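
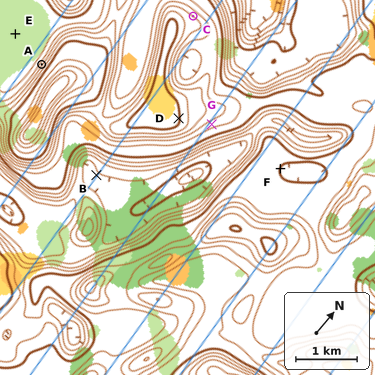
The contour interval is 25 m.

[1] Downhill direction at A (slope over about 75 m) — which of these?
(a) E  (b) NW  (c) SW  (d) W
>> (d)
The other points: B S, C N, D NE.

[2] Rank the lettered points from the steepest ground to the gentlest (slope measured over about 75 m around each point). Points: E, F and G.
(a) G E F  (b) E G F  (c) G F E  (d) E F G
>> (c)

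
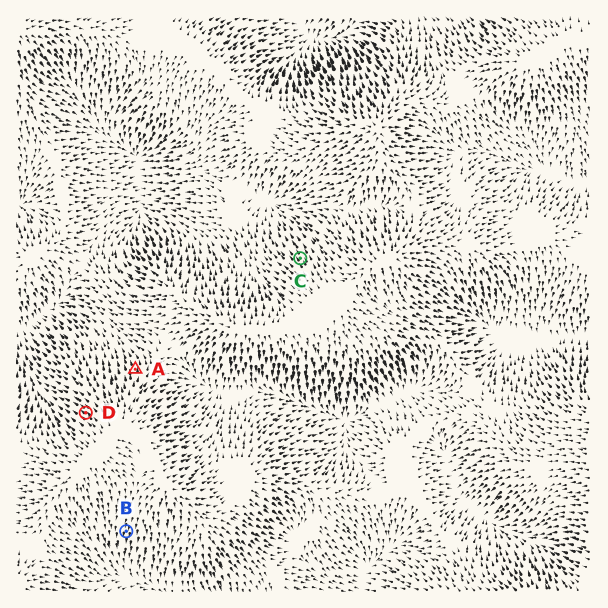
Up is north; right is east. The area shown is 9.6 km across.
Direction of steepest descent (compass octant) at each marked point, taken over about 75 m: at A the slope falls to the N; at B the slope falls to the S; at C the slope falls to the NW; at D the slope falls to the NW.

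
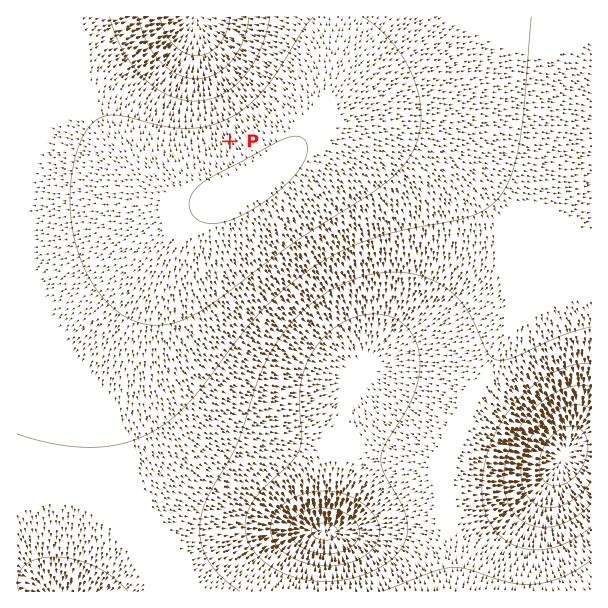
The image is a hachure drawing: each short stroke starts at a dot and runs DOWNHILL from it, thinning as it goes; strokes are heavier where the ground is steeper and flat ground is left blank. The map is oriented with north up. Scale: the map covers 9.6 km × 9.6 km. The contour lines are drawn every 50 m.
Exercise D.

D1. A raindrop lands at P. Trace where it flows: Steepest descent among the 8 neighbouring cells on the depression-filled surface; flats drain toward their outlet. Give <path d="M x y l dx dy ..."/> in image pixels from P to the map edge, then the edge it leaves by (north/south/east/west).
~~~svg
<path d="M230 141l-8-7 0-12-1-2 0-7-2-2 0-6-1-1-2-14-1-1 0-5-2-1 0-5-1-1 0-6-2-2 0-4-1-2 0-4-2-2 0-4-1-2 0-4-2-2 0-4-1-2 0-4-2-2-1-10-3-6"/>
exit: north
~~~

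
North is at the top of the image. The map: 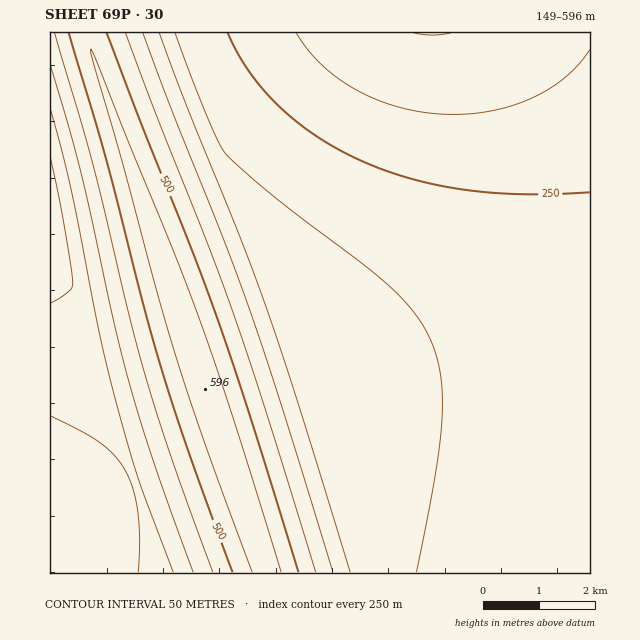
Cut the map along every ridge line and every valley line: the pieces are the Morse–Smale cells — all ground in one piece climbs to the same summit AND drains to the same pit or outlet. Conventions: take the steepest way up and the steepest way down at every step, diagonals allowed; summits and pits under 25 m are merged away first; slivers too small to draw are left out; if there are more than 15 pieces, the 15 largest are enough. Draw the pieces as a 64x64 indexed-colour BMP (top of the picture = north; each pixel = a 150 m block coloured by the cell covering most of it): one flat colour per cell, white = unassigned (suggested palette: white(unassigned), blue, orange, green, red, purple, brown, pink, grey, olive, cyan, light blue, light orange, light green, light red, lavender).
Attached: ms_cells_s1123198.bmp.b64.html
<image width="64" height="64" href="data:image/bmp;base64,Qk12CAAAAAAAAHYAAAAoAAAAQAAAAEAAAAABAAQAAAAAAAAIAAATCwAAEwsAABAAAAAAAAAA////ALR3HwAOf/8ALKAsACgn1gC9Z5QAS1aMAMJ34wB/f38AIr28AM++FwDox64AeLv/AIrfmACWmP8A1bDFACIiIiIiIiIiIiIiIiIRERERERERERERERERERERERERIiIiIiIiIiIiIiIiIREREREREREREREREREREREREREiIiIiIiIiIiIiIiIhERERERERERERERERERERERERESIiIiIiIiIiIiIiIiERERERERERERERERERERERERERIiIiIiIiIiIiIiIiEREREREREREREREREREREREREREiIiIiIiIiIiIiIiIRERERERERERERERERERERERERESIiIiIiIiIiIiIiIhERERERERERERERERERERERERERIiIiIiIiIiIiIiIhEREREREREREREREREREREREREREiIiIiIiIiIiIiIiERERERERERERERERERERERERERESIiIiIiIiIiIiIiIRERERERERERERERERERERERERERIiIiIiIiIiIiIiIREREREREREREREREREREREREREREiIiIiIiIiIiIiIhERERERERERERERERERERERERERESIiIiIiIiIiIiIiERERERERERERERERERERERERERERIiIiIiIiIiIiIiEREREREREREREREREREREREREREREiIiIiIiIiIiIiIRERERERERERERERERERERERERERESIiIiIiIiIiIiIhERERERERERERERERERERERERERERIiIiIiIiIiIiIhEREREREREREREREREREREREREREREiIiIiIiIiIiIiERERERERERERERERERERERERERERESIiIiIiIiIiIiIRERERERERERERERERERERERERERERIiIiIiIiIiIiIREREREREREREREREREREREREREREREiIiIiIiIiIiIhERERERERERERERERERERERERERERESIiIiIiIiIiIiERERERERERERERERERERERERERERERIiIiIiIiIiIiEREREREREREREREREREREREREREREREiIiIiIiIiIiIRERERERERERERERERERERERERERERESIiIiIiIiIiIhERERERERERERERERERERERERERERERIiIiIiIiIiIhEREREREREREREREREREREREREREREREiIiIiIiIiIiERERERERERERERERERERERERERERERESIiIiIiIiIiERERERERERERERERERERERERERERERERIiIiIiIiIiIREREREREREREREREREREREREREREREREiIiIiIiIiIhERERERERERERERERERERERERERERERESIiIiIiIiIhERERERERERERERERERERERERERERERERIiIiIiIiIiEREREREREREREREREREREREREREREREREiIiIiIiIiIRERERERERERERERERERERERERERERERESIiIiIiIiIRERERERERERERERERERERERERERERERERIiIiIiIiIhEREREREREREREREREREREREREREREREREiIiIiIiIiERERERERERERERERERERERERERERERERESIiIiIiIiERERERERERERERERERERERERERERERERERIiIiIiIiIREREREREREREREREREREREREREREREREREiIiIiIiIhERERERERERERERERERERERERERERERERESIiIiIiIhERERERERERERERERERERERERERERERERERIiIiIiIiEREREREREREREREREREREREREREREREREREiIiIiIiIRERERERERERERERERERERERERERERERERESIiIiIiIRERERERERERERERERERERERERERERERERERIiIiIiIhEREREREREREREREREREREREREREREREREREiIiIiIiERERERERERERERERERERERERERERERERERESIiIiIiERERERERERERERERERERERERERERERERERERIiIiIiIREREREREREREREREREREREREREREREREREREiIiIiIhERERERERERERERERERERERERERERERERERESIiIiIhERERERERERERERERERERERERERERERERERERIiIiIiEREREREREREREREREREREREREREREREREREREiIiIiIRERERERERERERERERERERERERERERERERERESIiIiIRERERERERERERERERERERERERERERERERERERIiIiIhEREREREREREREREREREREREREREREREREREREiIiIiERERERERERERERERERERERERERERERERERERESIiIiERERERERERERERERERERERERERERERERERERERIiIiIREREREREREREREREREREREREREREREREREREREiIiIhERERERERERERERERERERERERERERERERERERESIiIhERERERERERERERERERERERERERERERERERERERIiIiEREREREREREREREREREREREREREREREREREREREiIiIRERERERERERERERERERERERERERERERERERERESIiIRERERERERERERERERERERERERERERERERERERERIiIhEREREREREREREREREREREREREREREREREREREREiIiERERERERERERERERERERERERERERERERERERERESIiERERERERERERERERERERERERERERERERERERERER"/>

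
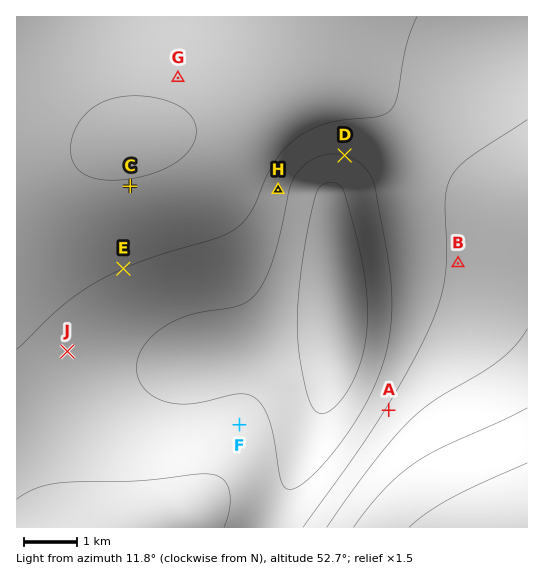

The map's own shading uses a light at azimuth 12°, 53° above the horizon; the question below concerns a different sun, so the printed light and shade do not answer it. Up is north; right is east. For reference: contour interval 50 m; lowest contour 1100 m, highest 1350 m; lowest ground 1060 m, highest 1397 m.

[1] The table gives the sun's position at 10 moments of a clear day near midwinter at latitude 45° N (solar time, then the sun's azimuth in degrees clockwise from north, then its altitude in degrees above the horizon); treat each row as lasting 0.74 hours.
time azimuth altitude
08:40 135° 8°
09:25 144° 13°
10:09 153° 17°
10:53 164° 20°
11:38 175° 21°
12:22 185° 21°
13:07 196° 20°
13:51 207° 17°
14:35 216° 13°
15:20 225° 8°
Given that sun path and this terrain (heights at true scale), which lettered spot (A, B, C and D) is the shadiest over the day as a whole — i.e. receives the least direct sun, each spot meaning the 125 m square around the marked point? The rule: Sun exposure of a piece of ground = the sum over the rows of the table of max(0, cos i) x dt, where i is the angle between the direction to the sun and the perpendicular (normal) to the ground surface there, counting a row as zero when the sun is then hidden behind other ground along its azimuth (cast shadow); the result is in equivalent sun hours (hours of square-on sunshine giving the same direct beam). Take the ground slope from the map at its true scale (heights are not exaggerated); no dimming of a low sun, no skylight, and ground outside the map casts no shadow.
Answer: A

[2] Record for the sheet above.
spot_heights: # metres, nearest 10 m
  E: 1200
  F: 1170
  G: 1240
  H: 1170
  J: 1180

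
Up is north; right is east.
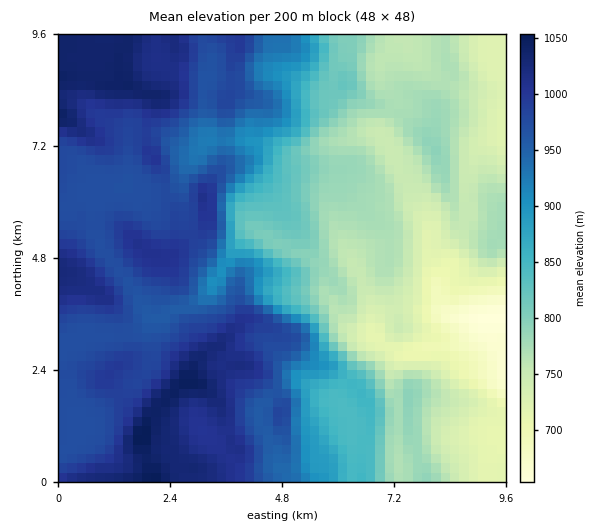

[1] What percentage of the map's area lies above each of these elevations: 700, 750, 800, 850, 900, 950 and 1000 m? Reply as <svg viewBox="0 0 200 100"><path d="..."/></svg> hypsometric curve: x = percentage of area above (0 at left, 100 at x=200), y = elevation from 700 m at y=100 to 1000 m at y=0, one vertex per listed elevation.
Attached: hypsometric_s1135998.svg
<svg viewBox="0 0 200 100"><path d="M193 100l-24-17-43-16-16-17-11-17-14-16-53-17"/></svg>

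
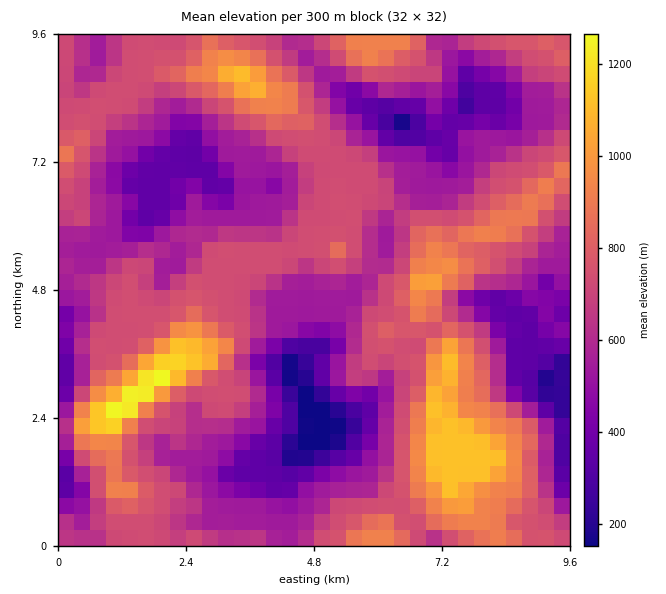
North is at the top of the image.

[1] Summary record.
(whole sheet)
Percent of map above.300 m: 97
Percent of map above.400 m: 85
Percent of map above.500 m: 81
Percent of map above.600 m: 57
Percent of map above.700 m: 50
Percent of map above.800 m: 19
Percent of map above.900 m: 15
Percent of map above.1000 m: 5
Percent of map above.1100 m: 4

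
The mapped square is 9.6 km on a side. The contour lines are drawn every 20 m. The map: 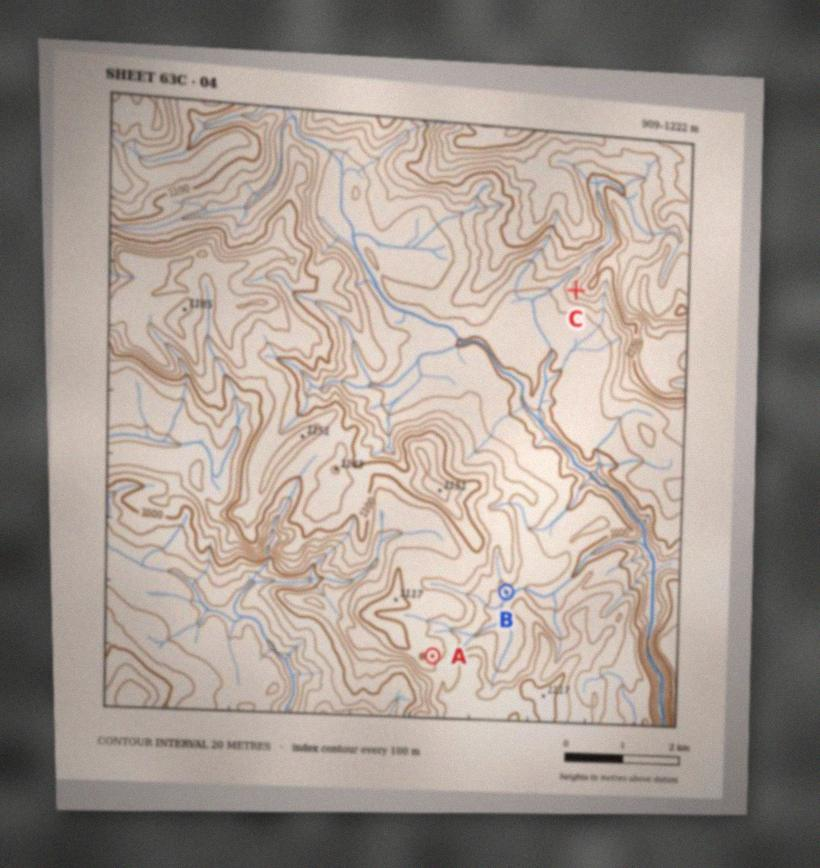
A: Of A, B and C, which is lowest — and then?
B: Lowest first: B C A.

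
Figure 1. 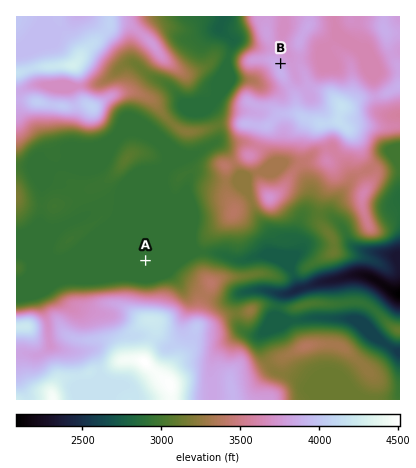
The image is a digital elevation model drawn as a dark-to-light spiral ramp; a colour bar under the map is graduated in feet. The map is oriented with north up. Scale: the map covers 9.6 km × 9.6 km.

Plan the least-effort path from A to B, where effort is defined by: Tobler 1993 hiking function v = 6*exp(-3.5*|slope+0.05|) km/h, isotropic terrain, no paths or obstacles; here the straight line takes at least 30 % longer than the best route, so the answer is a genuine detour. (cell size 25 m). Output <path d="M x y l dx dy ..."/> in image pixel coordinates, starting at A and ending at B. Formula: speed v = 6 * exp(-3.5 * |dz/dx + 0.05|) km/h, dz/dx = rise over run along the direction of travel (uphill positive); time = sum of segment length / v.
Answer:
<path d="M146 260l58-118 10-10 20-38 20-18 24-12 2 0"/>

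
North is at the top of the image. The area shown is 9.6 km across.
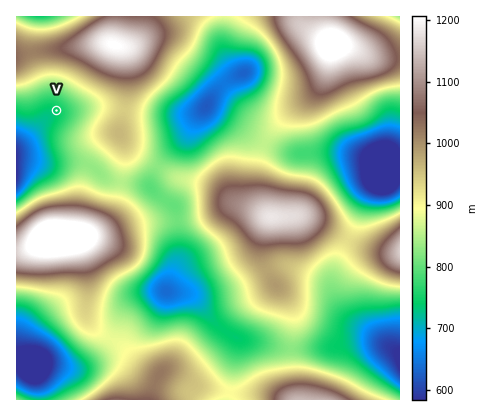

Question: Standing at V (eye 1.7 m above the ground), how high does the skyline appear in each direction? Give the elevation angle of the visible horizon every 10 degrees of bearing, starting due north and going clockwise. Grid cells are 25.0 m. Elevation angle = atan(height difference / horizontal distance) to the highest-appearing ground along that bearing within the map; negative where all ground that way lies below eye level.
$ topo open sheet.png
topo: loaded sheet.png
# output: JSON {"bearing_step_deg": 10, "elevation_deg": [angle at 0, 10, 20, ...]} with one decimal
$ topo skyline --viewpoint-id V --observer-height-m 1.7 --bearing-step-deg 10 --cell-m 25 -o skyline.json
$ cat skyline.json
{"bearing_step_deg": 10, "elevation_deg": [11.7, 12.1, 12.5, 13.0, 13.1, 12.2, 10.4, 8.6, 7.6, 7.6, 8.2, 8.7, 8.4, 7.8, 7.1, 6.2, 8.0, 9.5, 10.0, 8.9, 4.8, -2.0, -2.5, -2.6, -2.3, -1.5, -0.4, 0.7, 1.9, 3.6, 6.7, 9.8, 10.7, 10.7, 10.8, 11.2]}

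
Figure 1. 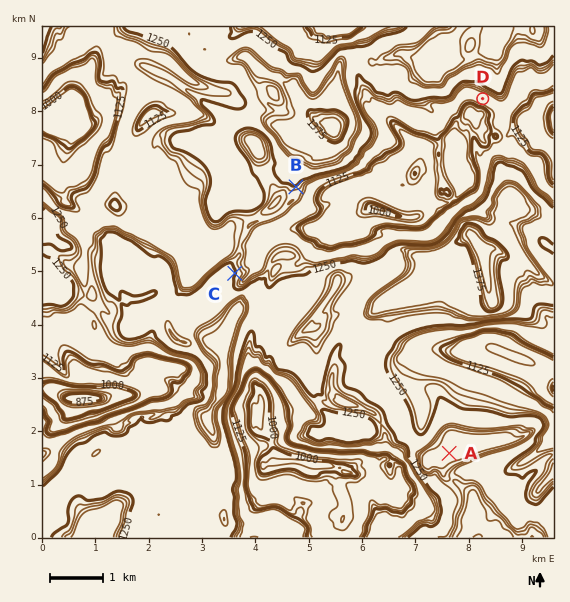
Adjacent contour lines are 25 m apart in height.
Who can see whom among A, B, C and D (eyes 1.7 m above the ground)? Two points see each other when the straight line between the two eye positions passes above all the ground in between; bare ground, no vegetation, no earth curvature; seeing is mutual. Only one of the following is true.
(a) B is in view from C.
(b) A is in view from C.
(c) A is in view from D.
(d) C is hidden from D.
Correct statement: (a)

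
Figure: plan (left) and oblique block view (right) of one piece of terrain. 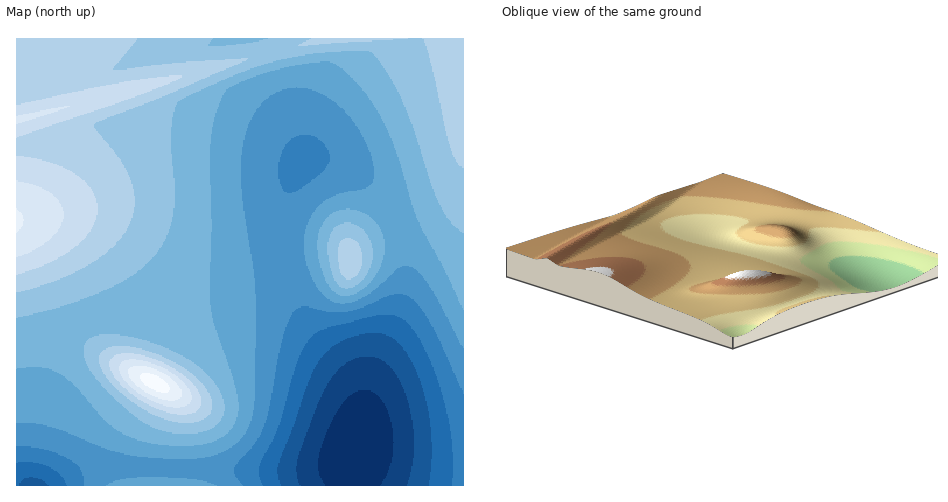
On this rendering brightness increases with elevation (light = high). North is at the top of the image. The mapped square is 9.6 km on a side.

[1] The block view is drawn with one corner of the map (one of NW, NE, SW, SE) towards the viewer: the SW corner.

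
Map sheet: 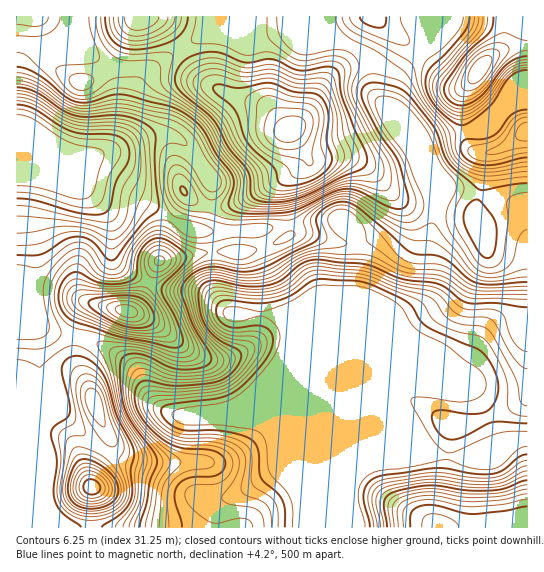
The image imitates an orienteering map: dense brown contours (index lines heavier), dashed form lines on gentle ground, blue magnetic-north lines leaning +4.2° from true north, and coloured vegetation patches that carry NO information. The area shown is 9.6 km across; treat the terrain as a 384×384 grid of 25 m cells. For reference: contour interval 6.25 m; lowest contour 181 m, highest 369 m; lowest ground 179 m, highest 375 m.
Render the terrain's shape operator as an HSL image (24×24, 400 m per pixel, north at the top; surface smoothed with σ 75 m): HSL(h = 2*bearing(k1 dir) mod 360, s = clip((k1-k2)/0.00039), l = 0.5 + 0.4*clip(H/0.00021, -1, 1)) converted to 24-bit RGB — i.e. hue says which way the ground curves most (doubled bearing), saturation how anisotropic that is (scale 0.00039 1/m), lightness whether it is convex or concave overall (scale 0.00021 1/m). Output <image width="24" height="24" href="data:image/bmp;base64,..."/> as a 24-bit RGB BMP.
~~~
<image width="24" height="24" href="data:image/bmp;base64,Qk32BgAAAAAAADYAAAAoAAAAGAAAABgAAAABABgAAAAAAMAGAAATCwAAEwsAAAAAAAAAAAAAf3+Ah0x+lREAm5YAb7MAQaIoSoOAX3aTaW2VboKcipOnsZWcbFiWZmWDf4B/enSBNh5jeMNvm8amm7G9gIjFdW/JiH/EkoK2f3+ANxCL6Jzy4d3u0+74W4/TSF+ATWNWbWBKfZRCRZVDlp9xoUebe3SCf4B/X2GFIYTkm+njnbHPpKLEdX64aXe8fmDCxYbAf3+AGTJuY9iU4vXW5USGsi1dc06YX0ijXmKrib2WXaqFSHtogV5xgH9/gIB/eYCBJp9JUZAbWXYenZArhHEwY2EkRUwlxbdRf3+AOy91RO88wHwO2FETlObYWonxTFH3mpHouanZsnnIbkScenmAgIB/gIB/gIB/f4B+f4F2eIJkg3Y8k4AzaX1HTX1QU7AnfHyAPX+3vItjryovxP/FWs/BUjdzTiUlc3All2snmD0wk09uf3+AgIB/gIB/gIB/gIB/gH9/gHWBn1melZmziHKrkm5ThYJBf4CAXYJqbCVk2vWxo/2DQCAtMQkMTz0UZXMhZoAvc4NqgH9/gH9/gIB/gIB/gH9/gH9/f3+AZmWOc7ilam2glGKhqVu3toq0dIZ0eGCBMXSx4vvQ3XJXSwpJiB1eqW1Pho9QZLwzD4kqWINwf4B/gIB/gH9/gH9/gH9/f3+AdoR4hIRngX1sYnpod1twsahyg36kXVSoacSjxNxv0hc4Xw9ZikRyuayPndDcu87ujXvWHIl7bIKBf3+AgH9/gH9/gH9/f3+Af3+Af4B/gXZ4fFtteV95s7Vvk2eMfl6Nrq5SnUsedwADayYdQMh4rvbUnf72P2bv2Gr0y4DiPFiQf3+AgH9/gH9/gH9/f3+AgHx8gl1WhmNNYn1qZWyIpLGKfX9ieDldsz4bjRcu0ljc1PP3pv/7l+y8P6JCIRIgZVIkxVMtjlONgH9/gH9/gH9/gH9/gH6AjE56oGyWnHh6YYhnUpeAj6d8dXGBUCmbsangyOL/zOH/2dT30myKtJNGgyI1JwwbZ1IUeYQRQYQbTIRRf4B9gIB8gXFrdzsvfYE2eXpMpVhMqYFFVncwdYcsaXmgMGyslN2IIdUpQFQkogcA9UwAnIcPOBIPUyBBnrFqf7mKb7Z4LmhIY1kkbmMdXjYgnGpOjKpjR4l3WF6Swn+IhbS4YIe8gXOZS2+Uu8N+tKRhIBpNmTXI7t3g4tD7nmr/cXr/xM/usI/VwWZuUj9mTn2lfZTGWIfSgZ/GnZ68YmS6TVimo76locnFT1+7fHluX4yLebiEuYGdJyOEOqqi2+qhsi5Lkh1Yt3wuvq43vjTL7ZfoqqTtUqf0aGa+iUiskWBRj6xjVlWTZGWejcGJpqqEWFR/fJCbbKygYaBwjkZYdz1oS4hDypsajwgDmaYtyi2exDwLXl4GR2cAcJgAHjMNXTEmeiUjkL5ec8uINWajeoKql7WLnXd9b1yMmpN2jXVZdVVBa0lTh2eEdJR+kDF73OCtdebrMhSz9231+ML55rXu43diH2kgEUA5V8yKkuOzeMLEST2MSIqDwJBIinBGdWhRhHtKg3BbgHt1Wm9/a5SOiFaKWVKhx+6zkSlyLA8ga3wns8xRyXuf8b3v2rn3IYP/aefUhM6iVDiMg0R/eRQfx6Ufj5w8XndLgIB/gHp6hWVTaXtHVWtHZUledsBrwMlWbgtfpz2ch7SSjrV3iK5fVMNOh6/Fc3LPf8rNcYazeyeFWxZ5mpvZ1eH207D0l2DHgGVgeSMsoWEkhpAxRl81N3Q2eMIrcjsnTiRDYa5mi8KokqW4tq/FvcKgWKBdWKF3b6h7aiBhgEdzYyBgmP4bQY4bJzGP5bLgTjAofTZIxJ5rfLp0T4GeWZeSkZpTbzZkVZWOXN+GXbmVdq+JermkyJ+8waCwZKyneztiYyZTZhhTpEVy5+CBS8wOCWxDP8YfPkCEWqDG0OfrurrjUE/Qa43Gb2LQal7jrtPpod7hXaPYnLLEdLSzkmer34h6gjg7YR1JbUSIKU2wjrfk7NLw+dLSAH9XQ3tkVX/gdt3jccGqtV6Xs0eGg41PP31kSL+mhcCpkbiMT29+m6FYoJ5fTU9vz3mE21zNYji6e2GkOqqnJ8ugfVLA/M/b/oLWAjdGZo9dZJFPe4FfejpnwjRDtZtcP5tGIp81P5U2nIRCdFFAcqA7jGs6a2M6eYkzly4jfjc7Y6loZ7WhPoFcHXNbz69z+4zBlV/8gX2sgK+mT3CQUDOVuY+/0sPSoKPKbLfCRH+NfnFlk3J5jqh1Y1N8gH9/dmCHv1LCl7XCerqibWOFfoCAMm1mcXIw37E7hHFh"/>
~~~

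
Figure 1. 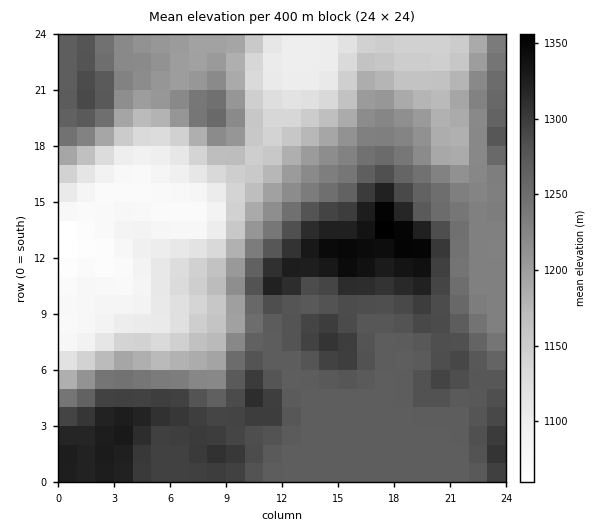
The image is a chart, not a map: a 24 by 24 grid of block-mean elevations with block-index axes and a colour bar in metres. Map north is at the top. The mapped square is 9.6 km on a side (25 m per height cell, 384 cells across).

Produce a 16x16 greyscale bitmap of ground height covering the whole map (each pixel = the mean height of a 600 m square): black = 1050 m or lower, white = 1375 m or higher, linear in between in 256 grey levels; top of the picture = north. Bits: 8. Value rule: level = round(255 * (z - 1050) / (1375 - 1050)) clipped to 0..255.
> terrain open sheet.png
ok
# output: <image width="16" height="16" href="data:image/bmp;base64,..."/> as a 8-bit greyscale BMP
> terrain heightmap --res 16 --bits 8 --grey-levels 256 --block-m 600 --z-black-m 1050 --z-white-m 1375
<image width="16" height="16" href="data:image/bmp;base64,Qk02BQAAAAAAADYEAAAoAAAAEAAAABAAAAABAAgAAAAAAAABAAATCwAAEwsAAAABAAAAAAAAAAAAAAEBAQACAgIAAwMDAAQEBAAFBQUABgYGAAcHBwAICAgACQkJAAoKCgALCwsADAwMAA0NDQAODg4ADw8PABAQEAAREREAEhISABMTEwAUFBQAFRUVABYWFgAXFxcAGBgYABkZGQAaGhoAGxsbABwcHAAdHR0AHh4eAB8fHwAgICAAISEhACIiIgAjIyMAJCQkACUlJQAmJiYAJycnACgoKAApKSkAKioqACsrKwAsLCwALS0tAC4uLgAvLy8AMDAwADExMQAyMjIAMzMzADQ0NAA1NTUANjY2ADc3NwA4ODgAOTk5ADo6OgA7OzsAPDw8AD09PQA+Pj4APz8/AEBAQABBQUEAQkJCAENDQwBEREQARUVFAEZGRgBHR0cASEhIAElJSQBKSkoAS0tLAExMTABNTU0ATk5OAE9PTwBQUFAAUVFRAFJSUgBTU1MAVFRUAFVVVQBWVlYAV1dXAFhYWABZWVkAWlpaAFtbWwBcXFwAXV1dAF5eXgBfX18AYGBgAGFhYQBiYmIAY2NjAGRkZABlZWUAZmZmAGdnZwBoaGgAaWlpAGpqagBra2sAbGxsAG1tbQBubm4Ab29vAHBwcABxcXEAcnJyAHNzcwB0dHQAdXV1AHZ2dgB3d3cAeHh4AHl5eQB6enoAe3t7AHx8fAB9fX0Afn5+AH9/fwCAgIAAgYGBAIKCggCDg4MAhISEAIWFhQCGhoYAh4eHAIiIiACJiYkAioqKAIuLiwCMjIwAjY2NAI6OjgCPj48AkJCQAJGRkQCSkpIAk5OTAJSUlACVlZUAlpaWAJeXlwCYmJgAmZmZAJqamgCbm5sAnJycAJ2dnQCenp4An5+fAKCgoAChoaEAoqKiAKOjowCkpKQApaWlAKampgCnp6cAqKioAKmpqQCqqqoAq6urAKysrACtra0Arq6uAK+vrwCwsLAAsbGxALKysgCzs7MAtLS0ALW1tQC2trYAt7e3ALi4uAC5ubkAurq6ALu7uwC8vLwAvb29AL6+vgC/v78AwMDAAMHBwQDCwsIAw8PDAMTExADFxcUAxsbGAMfHxwDIyMgAycnJAMrKygDLy8sAzMzMAM3NzQDOzs4Az8/PANDQ0ADR0dEA0tLSANPT0wDU1NQA1dXVANbW1gDX19cA2NjYANnZ2QDa2toA29vbANzc3ADd3d0A3t7eAN/f3wDg4OAA4eHhAOLi4gDj4+MA5OTkAOXl5QDm5uYA5+fnAOjo6ADp6ekA6urqAOvr6wDs7OwA7e3tAO7u7gDv7+8A8PDwAPHx8QDy8vIA8/PzAPT09AD19fUA9vb2APf39wD4+PgA+fn5APr6+gD7+/sA/Pz8AP39/QD+/v4A////ANfX0cHBxL+uq6urq6urq77U19fDwsW+tKyrq6urq63Ct8zTzMa7wMWvq6urrK6tuXmcoqCcj7m8q62vq668tLIxTWVaYmuhra+/wK6rtbikFB8xMUJYg6u3xLmvtLqpkhUZGik+VIa8t7S+vMK/nI0PEBMqQVeIyNXS4djeypWNCQ4cJSo2baPK4eTn7c6WjRETGBQRG1aBqcTM6tCplI8uFhETGitNaoSWqMuxnYqNYTwgIjJRVlRxhJKklXp2mJyDVEhfiHNJVGh/jYZvcKWvsXl1i51xQTpGZoBxZHWdrq+Jf3Z/YC8oK1JjVlZol66ihH52c2c2Jyg+UEpKV4o="/>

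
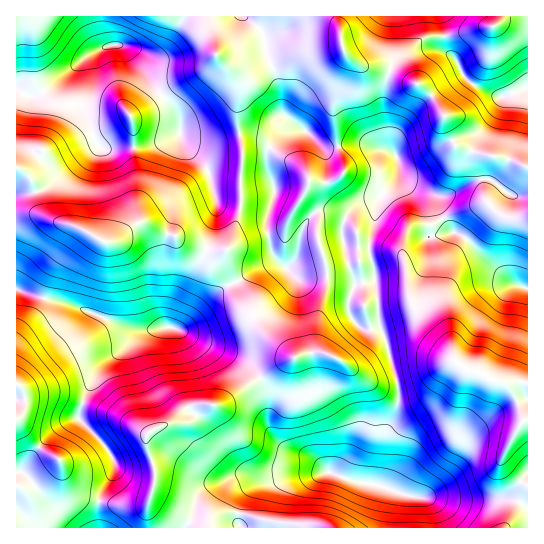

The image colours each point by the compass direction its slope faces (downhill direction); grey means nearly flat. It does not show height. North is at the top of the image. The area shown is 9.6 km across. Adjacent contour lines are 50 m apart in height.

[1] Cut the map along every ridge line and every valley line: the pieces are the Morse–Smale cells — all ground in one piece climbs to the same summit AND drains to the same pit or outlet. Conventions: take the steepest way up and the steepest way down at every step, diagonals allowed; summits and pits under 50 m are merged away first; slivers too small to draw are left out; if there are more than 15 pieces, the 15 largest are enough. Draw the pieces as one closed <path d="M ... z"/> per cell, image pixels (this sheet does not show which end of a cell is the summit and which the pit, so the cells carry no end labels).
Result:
<path d="M259 379l-37 25-23 0-14 5-11 12-21 8-6 6 0 12 8 22 0 14-8 26 1 18 245 1 4-36-18-7-30-5-22-8-17-16-27-9-8-9-7-13 0-31z"/><path d="M82 60l-43 35-10 1-13-6 0 77 7 4 8 7 10 33 14 10 19 4 35 18 8-3 21-17 5 0 18 9 12 3 14 9 20 7 14 1 6-3 5-8 9-36-1-23-3-2-26-1-4-12-19-17-9-15-32 12-38 2-10-1-18-41 3-16z"/><path d="M455 361l-36 16-22 6 2 19-4 15-8 14-2 34-5 17 1 5 16 6-4 21 0 13 134 1 1-145-6-2-25 0-19-9-12-3z"/><path d="M277 261l-22 8-18 13 26 49 30 26-33 21 8 16 1 35 6 9 8 9 27 9 17 16 22 8 30 5 6-20 2-34 8-14 4-15-2-19-14 2-10-2-32-23-18-7-6-4 0-30 10-32 0-12-30 2z"/><path d="M34 213l-18 2 0 74 27 10 35 8 45 20 11 2 23 0 12-2 10 2 8-4 23-26 17-14 10-4-12-22 0-8-12 1-26-8-14-9-12-3-18-9-5 0-21 17-8 3-35-18-16-2z"/><path d="M169 327l-27 5-20 19-15 9-8 10-15 28-5 20 26 28 10 16 0 8-14 23-2 8 19 4 27 0 4-4 6-18 0-14-8-22 0-12 6-6 21-8 11-12 14-5 23 0 38-26-14-17-41-17-30-16z"/><path d="M18 289l-2 1 0 93 8 10 0 17-8 9 12 18 11 11 21 13 5 21 6 10 8 5 19 4 17-31 0-8-10-16-26-28 1-9 15-32 8-12 19-14 16-16 11-5-26-3-45-20-35-8z"/><path d="M337 16l-128 1 0 14 6 14 1 10 16 16 7 11 1 7-3 12 0 25 2 7 24 2 16-8 15-3 12 7 15 14 6 3 10-2-4-43 12-24 4-17-8-17z"/><path d="M442 219l-8 5-21 3-8 7-2 9 0 14 9 46 37 43 4 13 5 5 8 5 12 3 19 9 30 2 1-94-18-8-45-44-12-5z"/><path d="M399 168l-6 15-15 16-21 6-10 10-4 8 0 16 5 24 7 18 0 5-7 16 1 12 12 14 18 0 2 2 6 12 9 39 6 2 17-6 36-16-6-15-37-43-9-46 0-14 2-9 5-6 24-4 9-6-4-7-3-12-5-4-24-12-6-8z"/><path d="M209 16l-108 1 2 16 4 12 15 0 9 8 24 34 24 28 1 19 6 5 13 2 14 0 26-8 0-51-7-11-16-16-1-10-6-14z"/><path d="M294 124l-15 3-16 8-23-1 3 16-3 31 30-1 2 2 3 12-8 25 0 10 6 26 24 22 24-1 6-2 0-7-10-29 2-23-15-21 6-13 17 2 12-6 5-4 0-8-7-18-10 1-6-3-15-14z"/><path d="M443 36l-12 0-10 4-14 14-2 5 10 23 13 9 15 22 10 30 25 10 29 6 20 8 1-78-29 8-25-12-10-8-9-19-8-7z"/><path d="M122 45l-17 2-16 8-6 6-2 5 3 11-3 30 18 40 10 2 38-2 31-11 2-2-1-19-24-28-24-34z"/><path d="M393 72l-4 1-4 10-2 24 4 23 0 15 10 13 4 17 10 10 27 11 12-1 27-15 4 0 2-2-2-17 6-6-32-10-8-16-4-16-15-22-7-6-10-2z"/>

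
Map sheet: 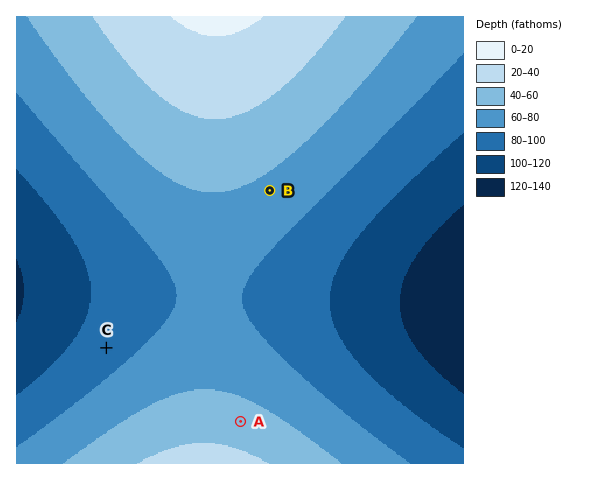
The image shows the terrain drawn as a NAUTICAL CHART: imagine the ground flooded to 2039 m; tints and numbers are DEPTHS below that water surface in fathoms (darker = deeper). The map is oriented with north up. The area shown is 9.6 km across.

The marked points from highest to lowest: A B C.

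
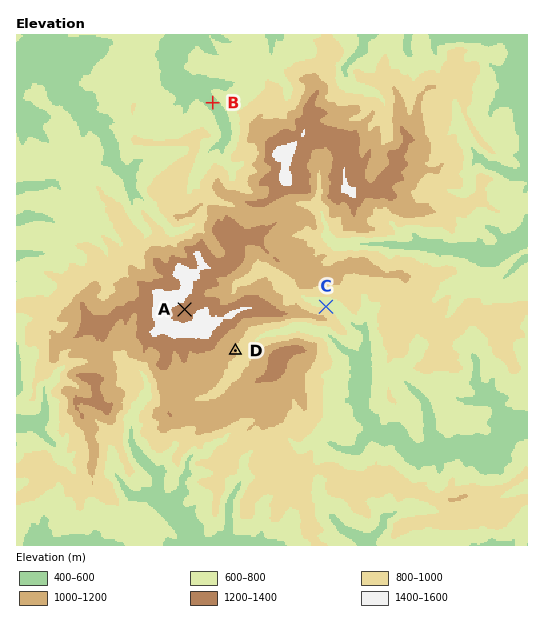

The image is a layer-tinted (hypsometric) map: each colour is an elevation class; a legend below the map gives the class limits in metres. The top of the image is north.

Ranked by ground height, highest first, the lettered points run A D C B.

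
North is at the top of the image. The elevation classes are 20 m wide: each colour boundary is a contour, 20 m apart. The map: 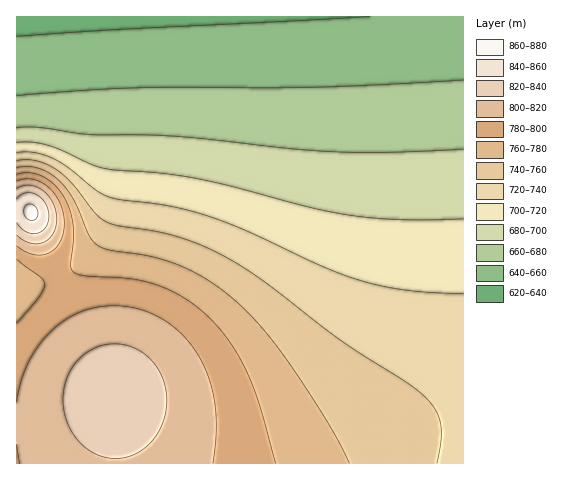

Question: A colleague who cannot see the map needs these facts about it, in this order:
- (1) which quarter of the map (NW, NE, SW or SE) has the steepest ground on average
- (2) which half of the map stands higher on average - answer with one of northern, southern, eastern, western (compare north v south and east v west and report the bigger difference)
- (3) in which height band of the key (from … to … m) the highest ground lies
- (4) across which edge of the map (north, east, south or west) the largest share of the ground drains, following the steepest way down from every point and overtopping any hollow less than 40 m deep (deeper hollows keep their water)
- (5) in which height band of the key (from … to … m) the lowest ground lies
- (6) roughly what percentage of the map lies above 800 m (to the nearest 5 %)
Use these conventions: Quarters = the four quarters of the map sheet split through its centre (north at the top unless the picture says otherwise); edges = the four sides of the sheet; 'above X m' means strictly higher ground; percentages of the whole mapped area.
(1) The north-west quarter is the steepest part of the map.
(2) The southern half stands higher on average than the northern half.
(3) The highest ground lies in the 860–880 m band.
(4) Most of the ground drains across the northern edge.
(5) Between 620 and 640 m: that is the band holding the lowest ground.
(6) Ground above 800 m makes up about 15 % of the sheet.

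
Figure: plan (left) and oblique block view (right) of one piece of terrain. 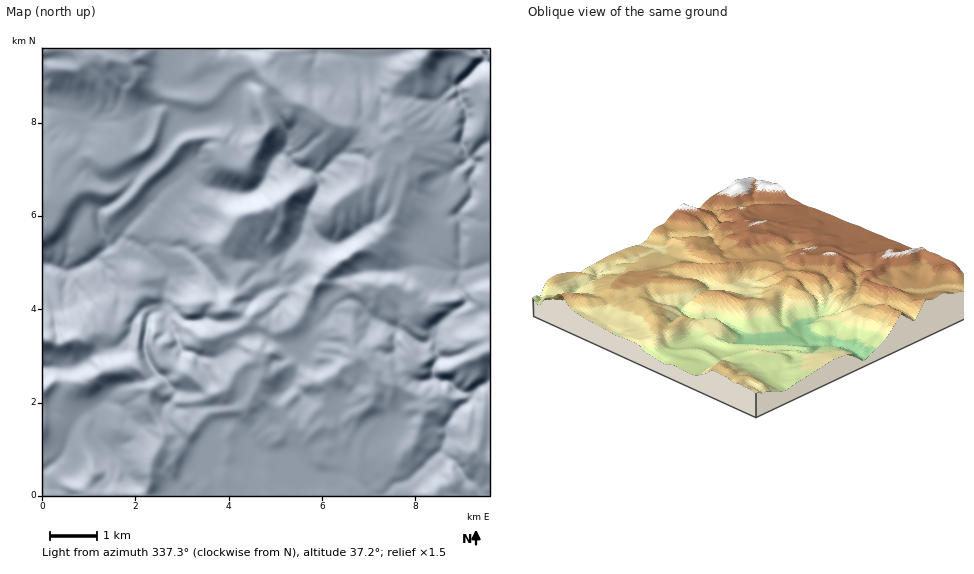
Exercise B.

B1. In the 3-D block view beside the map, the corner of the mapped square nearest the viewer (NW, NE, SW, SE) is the NW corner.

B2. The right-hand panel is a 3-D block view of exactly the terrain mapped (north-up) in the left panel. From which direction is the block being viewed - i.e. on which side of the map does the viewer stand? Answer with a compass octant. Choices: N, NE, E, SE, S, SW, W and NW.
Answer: NW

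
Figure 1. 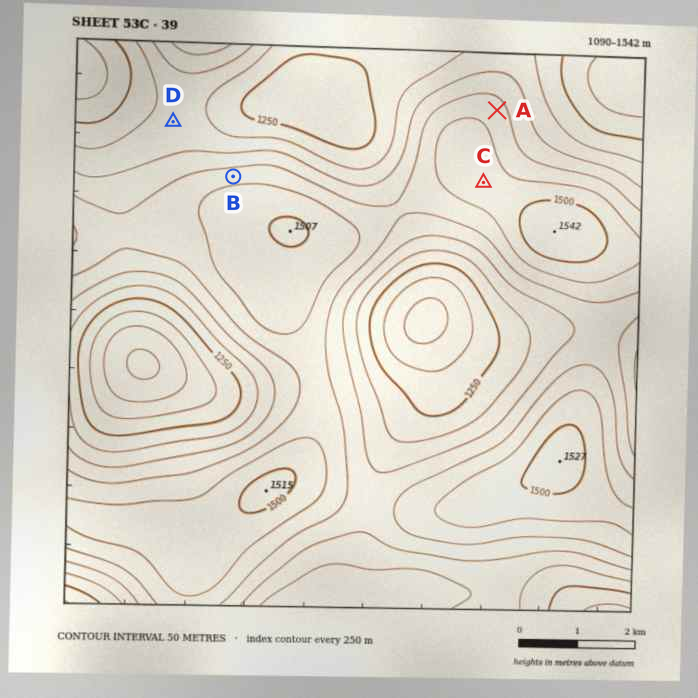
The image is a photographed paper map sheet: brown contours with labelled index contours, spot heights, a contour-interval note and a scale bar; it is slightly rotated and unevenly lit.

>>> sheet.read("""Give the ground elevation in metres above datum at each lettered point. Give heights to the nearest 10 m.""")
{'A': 1420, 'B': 1430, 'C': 1470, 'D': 1310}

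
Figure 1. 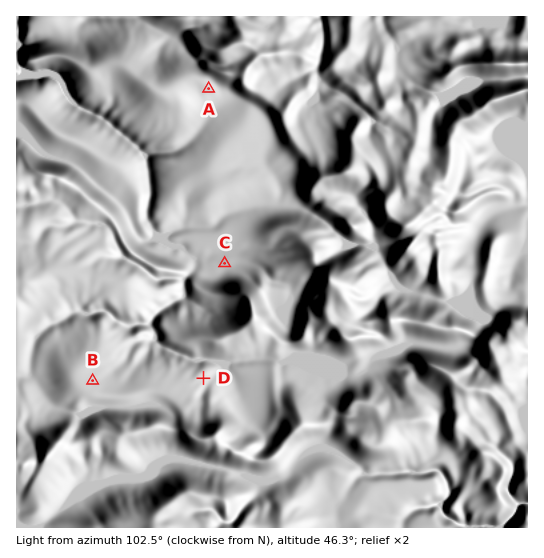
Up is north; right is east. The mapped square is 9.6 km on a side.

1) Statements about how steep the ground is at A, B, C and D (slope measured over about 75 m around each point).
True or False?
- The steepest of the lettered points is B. False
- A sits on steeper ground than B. True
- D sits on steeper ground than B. True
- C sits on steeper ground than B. False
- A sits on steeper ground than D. True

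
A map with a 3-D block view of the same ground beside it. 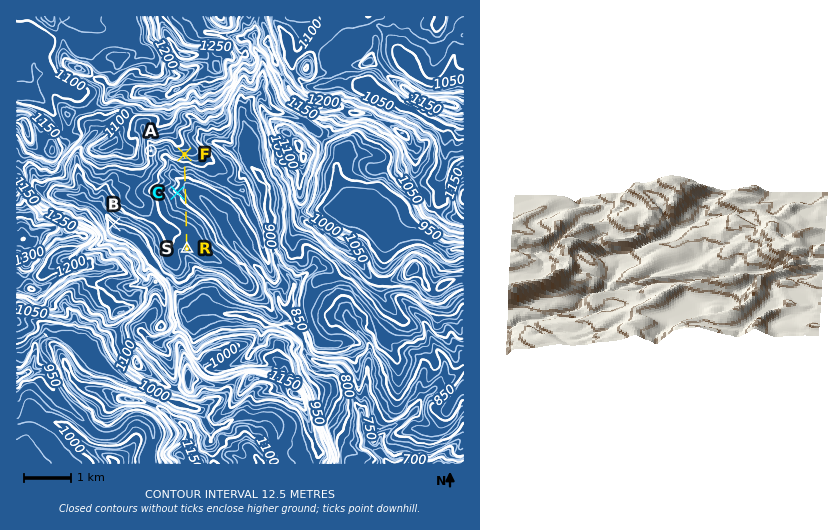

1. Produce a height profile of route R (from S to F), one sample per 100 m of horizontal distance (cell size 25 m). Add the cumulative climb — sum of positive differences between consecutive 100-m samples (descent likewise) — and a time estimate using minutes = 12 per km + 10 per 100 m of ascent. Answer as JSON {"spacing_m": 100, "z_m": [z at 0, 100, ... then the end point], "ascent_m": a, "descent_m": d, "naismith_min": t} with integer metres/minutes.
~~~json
{"spacing_m": 100, "z_m": [990, 995, 998, 999, 997, 993, 986, 977, 967, 955, 944, 939, 935, 934, 937, 948, 967, 981, 994, 1009, 1024, 1028], "ascent_m": 102, "descent_m": 64, "naismith_min": 34}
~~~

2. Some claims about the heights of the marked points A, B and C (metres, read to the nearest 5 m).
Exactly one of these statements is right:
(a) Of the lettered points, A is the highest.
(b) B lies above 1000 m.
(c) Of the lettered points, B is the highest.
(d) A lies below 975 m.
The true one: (a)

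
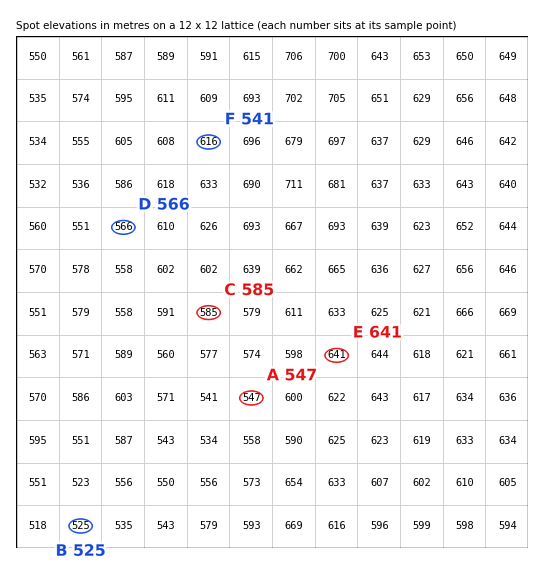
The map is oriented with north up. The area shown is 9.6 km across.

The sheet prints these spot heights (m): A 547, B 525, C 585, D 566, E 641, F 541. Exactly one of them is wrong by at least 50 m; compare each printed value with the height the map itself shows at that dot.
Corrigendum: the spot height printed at F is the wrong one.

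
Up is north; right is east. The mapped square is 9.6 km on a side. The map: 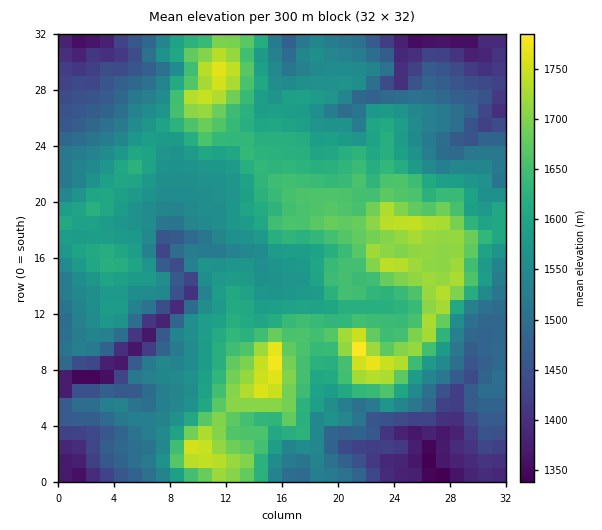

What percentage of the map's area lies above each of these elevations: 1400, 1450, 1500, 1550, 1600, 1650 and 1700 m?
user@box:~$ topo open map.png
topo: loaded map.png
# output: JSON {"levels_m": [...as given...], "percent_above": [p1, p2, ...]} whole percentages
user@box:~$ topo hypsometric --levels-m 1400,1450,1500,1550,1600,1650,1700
{"levels_m": [1400, 1450, 1500, 1550, 1600, 1650, 1700], "percent_above": [93, 86, 75, 59, 36, 19, 9]}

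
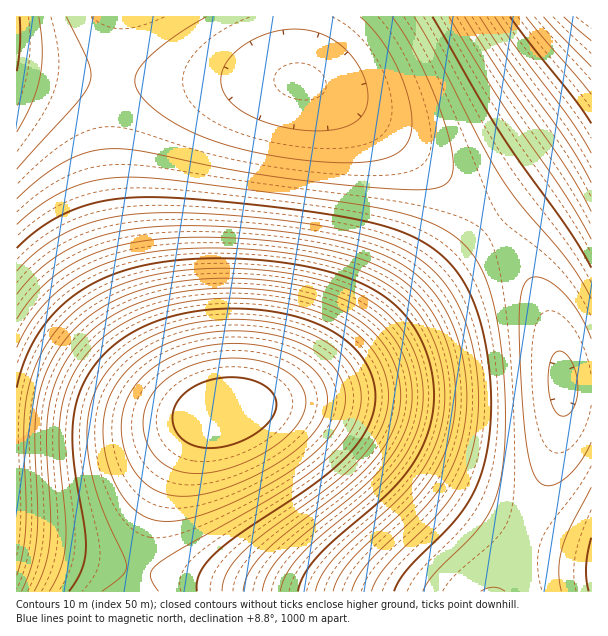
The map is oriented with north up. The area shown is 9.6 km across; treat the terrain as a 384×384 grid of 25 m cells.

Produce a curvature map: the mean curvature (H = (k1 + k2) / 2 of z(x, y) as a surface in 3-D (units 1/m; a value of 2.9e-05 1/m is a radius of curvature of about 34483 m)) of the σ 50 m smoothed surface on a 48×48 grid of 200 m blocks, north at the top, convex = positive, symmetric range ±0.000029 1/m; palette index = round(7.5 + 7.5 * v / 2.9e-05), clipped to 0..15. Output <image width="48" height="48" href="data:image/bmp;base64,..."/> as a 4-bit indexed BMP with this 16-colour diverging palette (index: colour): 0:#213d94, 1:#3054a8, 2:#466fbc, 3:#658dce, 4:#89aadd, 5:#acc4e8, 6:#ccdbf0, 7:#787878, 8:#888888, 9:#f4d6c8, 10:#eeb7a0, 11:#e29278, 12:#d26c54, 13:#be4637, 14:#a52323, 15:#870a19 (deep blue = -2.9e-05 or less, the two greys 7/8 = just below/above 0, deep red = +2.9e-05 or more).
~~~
<image width="48" height="48" href="data:image/bmp;base64,Qk32BAAAAAAAAHYAAAAoAAAAMAAAADAAAAABAAQAAAAAAIAEAAATCwAAEwsAABAAAAAAAAAAlD0hAKhUMAC8b0YAzo1lAN2qiQDoxKwA8NvMAHh4eACIiIgAyNb0AKC37gB4kuIAVGzSADdGvgAjI6UAGQqHAIiIh3d2ZlVURDMyIiERERESIzRFVmd3iJiIiId3ZmZVVEQzMyIiIiIiMzRFVmZ3d5mYiIiHd3ZmZVVERDMzMzMzNERFVWZmd5mZmYiIh3d3ZmZVVURERERERERVVVZmZpmZmZmYiIiHd3ZmZlVVVVREVVVVVVVVVZmZmZmZmZiIiId3d2ZmZlVVVVVVVVVVVaqqqqmZmZmZmYiIiHd3d2ZmZmVVVVVERKqqqqqqqqqqqpmZmYiIiHd3dmZVVUREM6qqqqqqqru7uqqqqpmZmYiId2ZlVEQzMqqqqru7u7u7u7u7u6qqqpmYh3ZlVEMyIqqru7u7zMzMzMzMzLu7u6qpmHdlVEMiEaq7u7zMzM3d3d3d3czMzLu6mIdlVDMhEKu7u8zM3d3e7u7u7t3d3cy7qYdmVDIhALu7vMzd3e7u/////u7u7d3Lqph2VDIQALu7zM3d7u///////////u7cuph2VDIQALu8zN3e7v////////////7ty5h2VDEAALu8zN3e7v/////////////ty5h2VCEAALu7zM3d7u////////////7tuph2UyEAAKq7vMzN3e7u/////////u7cuph2QyEAAKqru7zMzd3u7u7u7u7u7u3cuphlQyEAAKqqq7u8zM3d3d7u7u7t3d3LqYdlQyEAAKqqqqu7vMzMzd3d3d3d3MzLqYdlQyEQAJmqqqqru7u8zMzMzMzMzMu6mIdlQyIQAJmZmqqqqqu7u7u7u7u7u7uqmHZlQzIQAJmZmZmaqqqqqqqqqqqqqqqpiHZVQzIRAJmZmZmZmZmZmaqqqqqqqpmYh3ZVQzIhEJmZmIiIiJmZmZmZmZmZmZmId2ZVQzIhEZiIiIiIiIiIiIiIiIiIiIiHdmVURDMiIYiIiIiHd3d3d3d3d3d3d3d3ZlVURDMyIoiIh3d3d3dmZmZmZmZmZmZmZVVURDMzMoiId3d2ZmZmZlVVVVVmZmZlVVVEREQzM4iHd3ZmZlVVVVVVVVVVVVVVVURERERERIiHd3ZmZVVVRERERERERFVVRERERERERIiHd3ZmZVVVREREREREREREREREREVVVYiId3ZmZVVVVEREREREREREREVVVVVVVZiId3dmZlVVVERERERERERERVVVVVVVVpiIh3dmZlVVVERERERERERERVVVVVZmZpmIh3d2ZlVVVURERERERERERVVVVmZmZpmIiHd2ZmVVVUREREREREREVVVVZmZnd5mYiHd3ZmVVVVREREREREREVVVWZmd3d5mYiHd3ZmZVVVVEREREREREVVVmZnd3iJmYiId3ZmZVVVVUREREREREVVZmZ3eIiJmZiId3dmZlVVVUREREREREVVZmd3iIiamZiIh3dmZlVVVVREREREREVVZnd4iImamZmIh3d2ZmVVVVVEREREREVWZnd4iJmaqZmIiHd2ZmVVVVVUREREREVWZ3eIiZmqqZmYiHd3ZmZVVVVUREREREVWZ3eImZqqqpmYiId3dmZlVVVVRERERFVWZ3iImaqg=="/>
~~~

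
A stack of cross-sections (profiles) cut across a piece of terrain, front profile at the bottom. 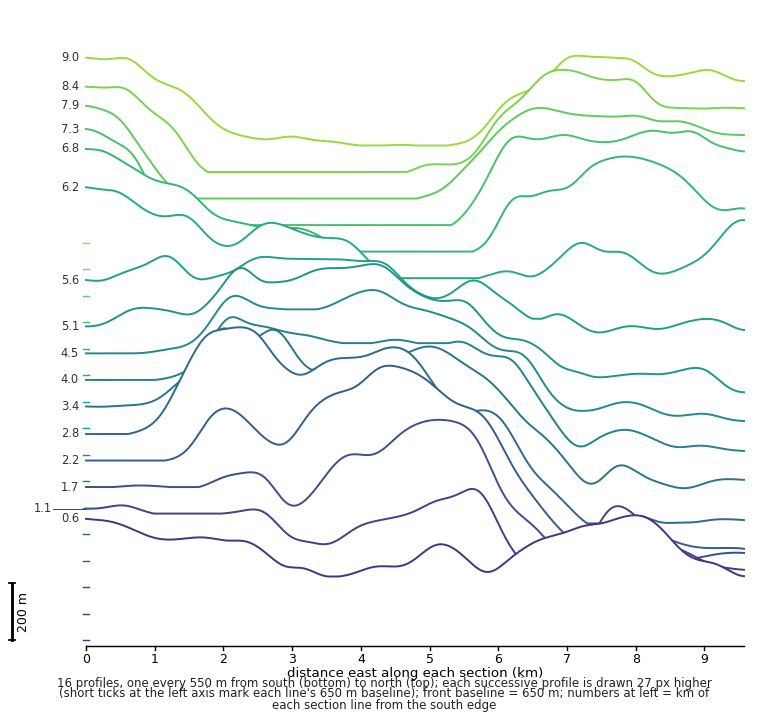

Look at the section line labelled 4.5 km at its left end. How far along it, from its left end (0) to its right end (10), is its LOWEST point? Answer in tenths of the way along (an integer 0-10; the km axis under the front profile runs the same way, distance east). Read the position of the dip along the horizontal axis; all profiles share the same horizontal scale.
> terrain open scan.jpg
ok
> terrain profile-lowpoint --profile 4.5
10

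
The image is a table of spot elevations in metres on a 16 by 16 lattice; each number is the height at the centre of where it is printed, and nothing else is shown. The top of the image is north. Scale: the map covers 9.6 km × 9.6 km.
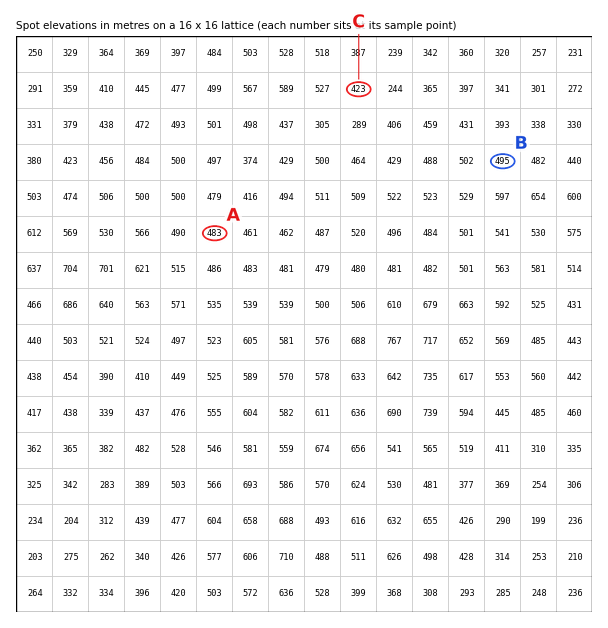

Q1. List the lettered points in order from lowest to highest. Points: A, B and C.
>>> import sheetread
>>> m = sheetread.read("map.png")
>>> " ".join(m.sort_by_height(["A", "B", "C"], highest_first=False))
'C A B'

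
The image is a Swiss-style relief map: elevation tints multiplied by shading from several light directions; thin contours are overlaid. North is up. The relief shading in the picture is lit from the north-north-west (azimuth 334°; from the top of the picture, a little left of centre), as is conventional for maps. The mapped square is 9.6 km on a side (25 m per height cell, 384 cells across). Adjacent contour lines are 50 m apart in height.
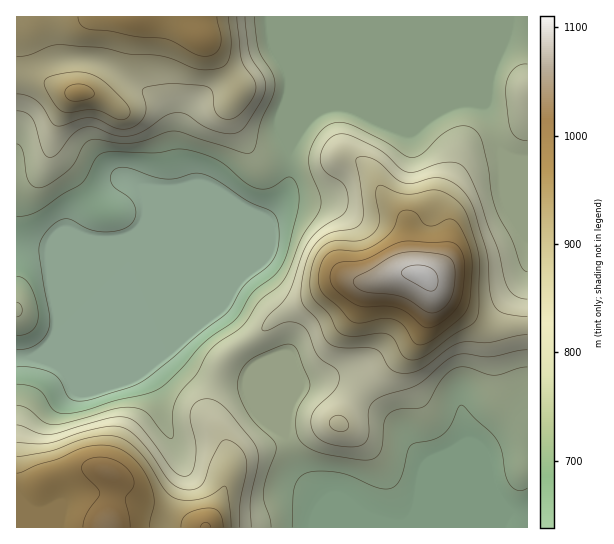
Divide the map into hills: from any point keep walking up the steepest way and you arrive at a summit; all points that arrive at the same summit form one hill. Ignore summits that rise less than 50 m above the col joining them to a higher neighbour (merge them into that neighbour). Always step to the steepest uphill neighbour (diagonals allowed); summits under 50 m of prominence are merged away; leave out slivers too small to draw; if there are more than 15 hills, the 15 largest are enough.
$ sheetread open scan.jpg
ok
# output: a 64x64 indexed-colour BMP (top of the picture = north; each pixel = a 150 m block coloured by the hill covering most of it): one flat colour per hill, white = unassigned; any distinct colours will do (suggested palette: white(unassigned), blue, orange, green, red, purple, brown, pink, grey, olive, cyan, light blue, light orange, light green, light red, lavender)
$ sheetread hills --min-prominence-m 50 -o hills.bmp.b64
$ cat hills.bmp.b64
<image width="64" height="64" href="data:image/bmp;base64,Qk12CAAAAAAAAHYAAAAoAAAAQAAAAEAAAAABAAQAAAAAAAAIAAATCwAAEwsAABAAAAAAAAAA////ALR3HwAOf/8ALKAsACgn1gC9Z5QAS1aMAMJ34wB/f38AIr28AM++FwDox64AeLv/AIrfmACWmP8A1bDFADMzMzMzMzMzMzZmZmZmZmZmZmZmZmZmYWZmZmZmZmERMzMzMzMzMzMzNmZmZmZmZmZmZmZmZhERERZmZmZmYREzMzMzMzMzMzM2ZmZmZmZmZmZmZmERERERERERERERETMzMzMzMzMzMzNmZmZmZmZmZmZhERERERERERERERERMzMzMzMzMzMzM2ZmZmZmZmZmZhEREREREREREREREREzMzMzMzMzMzMzNmZmZmZmZmZhERERERERERERERERETMzMzMzMzMzMzM2ZmZmZmZmZhERERERERERERERERERMzMzMzMzMzMzMzZmZmZmZmZhEREREREREREREREREREzMzMzMzMzMzMzNmZmZmZmZmERERERERERERERERERETMzMzMzMzMzMzNmZmZmZmZmERERERERERERERERERERMzMzMzMzMzMzM2ZmZmZmZmYREREREREREREREREREREzMzMzMzMzMzM2ZmZmZmZmZhERERERERERERERERERETMzMzMzMzMzMzZmZmZmZmYRERERERERERERERERERERMzMzMzMzMzMzZmZmZmZmYREREREREREREREREREREREzMzMzMzMzMzNmZmZmZmYRERERERERERERERERERERETMzMzMzMzMzM2ZmZmZmZhERERERERERERERERERERERMzMzMzMzMzMzZmZmZmZhEREREREREREREREREREREREzMzMzMzMzMzZmZmZmZmERERERERERERERERERERERETMzMzMzMzMzNmZmZmERERERERERERERERERERERERERMzMzMzMzMzNmZmZhEREREREREREREREREREREREREREzMzMzMzMzZmZmYREREREREREREREREREREREREREREXdxERERERERFmYRERERERERERERERERERERERERERERd3cRERERERERERERERERERERERERERERERERERERERF3d3EREREREREREREREREREREREREREREREREREREREXd3cRERERERERERERERERERERERERERERERERERERERd3dxERERERERERERERERERERERERERERERERERERERF3d3EREREREREREREREREREREREREREREREREREREREXd3cRERERERERERERERERERERERERERERERERERERERd3dxERERERERERERERERERERERERERERERERERERERF3d3EREREREREREREREREREREREREREREREREREREREXd3cREREhERERERERERERERERERERERERERERERERERd3dxERERIhERERERERERERERERERERERERERERERERF3d3ERERESIiEREREREREREREREREREREREREREREREXd3UREREREiIiERERERERERERERERERERERERERERERd3dVERERERIiIiERERERERERERERERERERERERERERFVVVURERERFSIiIiIREREREREREREREREREREREREREVVVVREREREVUiIiIiIRERERERERERERERERERERERERVVVVURERERFVIiIiIiIhERERERERERERERERERERERFVVVVREREREVVSIiIiIiIhEREREREREREREREREREREVVVVVURERERVVUiIiIiIiIRERERERERERERERERERERVVVVVVERERFVVSIiIiIiIiERERERERERERERERERERFVVVVVVREREVVVUiIiIiIiIhEREREREREREREREREREVVVVVVVVRERVVVSIiIiIiIiERERERERERERERERERERVVVVVVVVUVVVVVIiIiIiIiIRERERERERERERERERERFVVVVVVVVVVVVVUiIiIiIiIhEREREREREREREREREREVVVVVVVVVVVVVUiIiIiIiIiERERERERERERERERERERVVVVVVVVVVVVVSIiIiIiIiIRERERERERERERERERFERVVVVVVVVVVVVVIiIiIiIiIhERERERERERERERERFERFVVVVVVVVVVVVIiIiIiIiIiQREREREREREREREREUREVVVVVVVVVVVVUiIiIiIiIiJBERERERERERERERERRERVVVVVVVVVVVVSIiIiIiIiIkQRERERERERERERERFERFVVVVVVVVVVVVIiIiIiIiIiREERERERERERERERFEREVVVVVVVVVVVVIiIiIiIiIiJEREERRERERERBEREUREQlVVVVVVVVVVUiIiIiIiIiIkRERERERERERERERERERCVVVVVVVVVVIiIiIiIiIiIiREREREREREREREREREREJVVVVVVVVVIiIiIiIiIiIiJEREREREREREREREREREQlVVVVVVVSIiIiIiIiIiIiIkRERERERERERERERERERCJVVVVVVSIiIiIiIiIiIiIiREREREREREREREREREREIiIiIiIiIiIiIiIiIiIiIiJEREREREREREREREREREQiIiIiIiIiIiIiIiIiIiIiIkRERERERERERERERERERCIiIiIiIiIiIiIiIiIiIiIiREREREREREREREREREREIiIiIiIiIiIiIiIiIiIiIiJEREREREREREREREREREQiIiIiIiIiIiIiIiIiIiIiIkRERERERERERERERERERCIiIiIiIiIiIiIiIiIiIiIiRERERERERERERERERERE"/>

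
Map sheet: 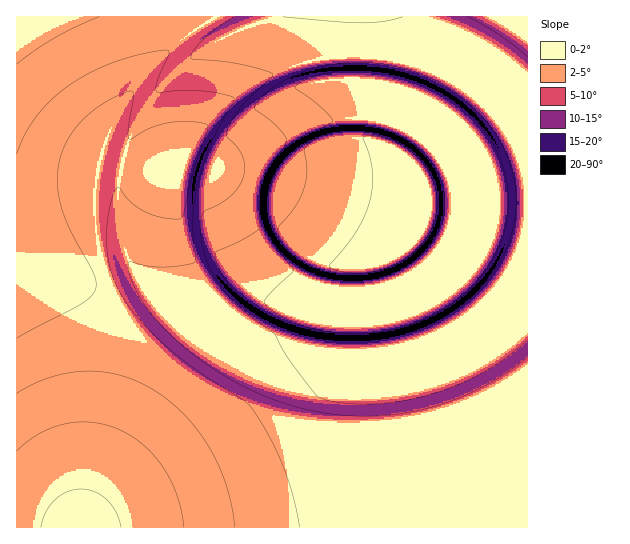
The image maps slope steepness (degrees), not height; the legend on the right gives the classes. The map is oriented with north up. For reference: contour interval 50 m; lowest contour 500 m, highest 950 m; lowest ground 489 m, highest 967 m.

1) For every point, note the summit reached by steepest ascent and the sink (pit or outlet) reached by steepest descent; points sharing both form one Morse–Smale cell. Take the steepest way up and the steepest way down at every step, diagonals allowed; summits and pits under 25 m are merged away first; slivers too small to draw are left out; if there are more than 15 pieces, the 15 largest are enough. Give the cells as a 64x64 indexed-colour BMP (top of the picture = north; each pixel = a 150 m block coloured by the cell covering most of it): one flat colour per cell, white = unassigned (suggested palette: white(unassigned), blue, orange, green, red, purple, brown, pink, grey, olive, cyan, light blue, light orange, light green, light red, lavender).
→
<image width="64" height="64" href="data:image/bmp;base64,Qk12CAAAAAAAAHYAAAAoAAAAQAAAAEAAAAABAAQAAAAAAAAIAAATCwAAEwsAABAAAAAAAAAA////ALR3HwAOf/8ALKAsACgn1gC9Z5QAS1aMAMJ34wB/f38AIr28AM++FwDox64AeLv/AIrfmACWmP8A1bDFABEREREREREREREREREREREREREREREREREREREREREREREREREREREREREREREREREREREREREREREREREREREREREREREREREREREREREREREREREREREREREREREREREREREREREREREREREREREREREREREREREREREREREREREREREREREREREREREREREREREREREREREREREREREREREREREREREREREREREREREREREREREREREREREREREREREREREREREREREREREREREREREREREREREREREREREREREREREREREREREREREREREREREREREREREREREREREREREREREREREREREREREREREREREREREREREREREREREREREREREREREREREREREREREREREREREREREREREREREREREREREREREREREREREREREREREREREREREREREREREREREREREREREREREREREREREREREREREREREREREREREREREREREREREREREREREREREREREREREREREREREREREREREREREREREREREREREREREREREREREREREREREREREREREREREREREREREREREREREREREREREREREREREREREREREREREREREREREREREREREREREREREREREREREREREREREREREREREREREREREREREREREREREREREREREREREREREREREREREREREREREREREREREREREREREREREREREREREREREREREREREREREREREREREREREREREREREREREREREREREREREREREREREREREREREREREREREREREREREREREREREREREREREREREREREREREREREREREREREREREREREREREREREREREREREREREREREREREREREREREREREREREREREREREREREREREREREREREREREREREREREREREREREREREREREREREREREREREREREREREREREREREREREREREREREREREREREREREREREREREREREREREREREREREREREREREREREREREREREREREREREREREREREREREREiERERERERERERERERERERERERERERESIiIiIRESIiIiIiIiERERERERERERERERERERERERIiIiIiIiEiIiIiIiIiIhERERERERERERERERERERESIiIiIiIiIiIiIiIiIiIiIhEREREREREREREREURBERIiIiIiIiIiIiIiIiIiIiIiIREREREREREREUREREREIiIiIiIiIiIiIiIiIiIiIiIhERERERERERREREREREQiIiIiIiIiIiIiIiIiIiIiIiIREREREREUREREREREQiIiIiIiIiIiIiIiIiIiIiIiIhERERERERRERERERERCIiIiIiIiIiIiIiIiIiIiIiIhERERERERFERERERERCIiIiIiIiIiIiIiIiIiIiIiIhEREREREREUREREREREIiIiIiIiIiIiIiIiIiIiIiIiIRERERERERREREREREQiIiIiIiIiIiIiIiIiIiIiIiIiERERERERFERERERERCIiIiIiIiIiIiIiIiIiIiIiIiIREREREREUREREREREIiIiIiIiIiIiIiIiIiIiIiIiIhERERERERREREREREQiIiIiIiIiIiIiIiIiIiIiIiIiIREREREREzMzM0RERCIiIiIiIiIiIiIiIiIiIiIiIiIhERERERETMzMzMzREIiIiIiIiIiIiIiIiIiIiIiIiIhERERERERMzMzMzNEQiIiIiIiIiIiIiIiIiIiIiIiIiEREREREREzMzMzM0RCIiIiIiIiIiIiIiIiIiIiIiIiERERERERETMzMzMzREIiIiIiIiIiIiIiIiIiIiIiIiIRERERERERMzMzMzM0RCIiIiIiIiIiIiIiIiIiIiIiIiEREREREREzMzMzMzREIiIiIiIiIiIiIiIiIiIiIiIiIhERERERETMzMzMzNEQiIiIiIiIiIiIiIiIiIiIiIiIiIRERERERMzMzMzMzREIiIiIiIiIiIiIiIiIiIiIiIiIiEREREREzMzMzMzNEQiIiIiIiIiIiIiIiIiIiIiIiIiIRERERETMzMzMzMzREIiIiIiIiIiIiIiIiIiIiIiIiIhERERERMzMzMzMzNEQiIiIiIiIiIiIiIiIiIiIiIiIhEREREREzMzMzMzMzREIiIiIiIiIiIiIiIiIiIiIiIhERERERETMzMzMzMzNERCIiIiIiIiIiIiIiIiIiIiIRERERERERMzMzMzMzMzREIiIiIiIiIiIiIiIiIiIhEREREREREREzMzMzMzMzM0RCIiIiIiIiIiIiIiIiIiERERERERERETMzMzMzMzMzNEQiIiIiIiIiIiIiIiIiIRERERERERFVMzMzMzMzMzMzREQiIiIiIiIiIiIiIiIiERERERERFVUzMzMzMzMzMzM0REIiIiIiIiIiIiIiIiIRERERERFVVTMzMzMzMzMzMzNEREIiIiIiIiIiIiIiIhERERERVVVVMzMzMzMzMzMzMzRERCIiIiIiIiIiIiIiERERERVVVVUzMzMzMzMzMzMzMzREREIiIiIiIiIiIiIRERFVVVVVVTMzMzMzMzMzMzMzM0REREIiIiIiIiIiIRERVVVVVVVV"/>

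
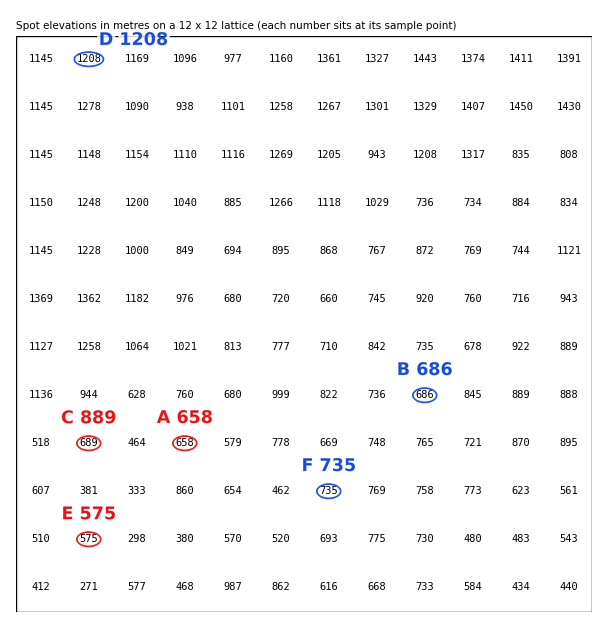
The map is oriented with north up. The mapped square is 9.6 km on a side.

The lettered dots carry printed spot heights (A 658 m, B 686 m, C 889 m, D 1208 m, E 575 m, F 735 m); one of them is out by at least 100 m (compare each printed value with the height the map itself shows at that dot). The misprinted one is C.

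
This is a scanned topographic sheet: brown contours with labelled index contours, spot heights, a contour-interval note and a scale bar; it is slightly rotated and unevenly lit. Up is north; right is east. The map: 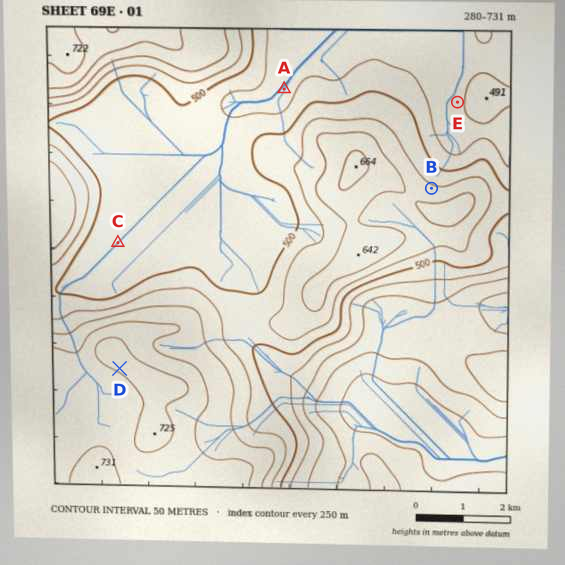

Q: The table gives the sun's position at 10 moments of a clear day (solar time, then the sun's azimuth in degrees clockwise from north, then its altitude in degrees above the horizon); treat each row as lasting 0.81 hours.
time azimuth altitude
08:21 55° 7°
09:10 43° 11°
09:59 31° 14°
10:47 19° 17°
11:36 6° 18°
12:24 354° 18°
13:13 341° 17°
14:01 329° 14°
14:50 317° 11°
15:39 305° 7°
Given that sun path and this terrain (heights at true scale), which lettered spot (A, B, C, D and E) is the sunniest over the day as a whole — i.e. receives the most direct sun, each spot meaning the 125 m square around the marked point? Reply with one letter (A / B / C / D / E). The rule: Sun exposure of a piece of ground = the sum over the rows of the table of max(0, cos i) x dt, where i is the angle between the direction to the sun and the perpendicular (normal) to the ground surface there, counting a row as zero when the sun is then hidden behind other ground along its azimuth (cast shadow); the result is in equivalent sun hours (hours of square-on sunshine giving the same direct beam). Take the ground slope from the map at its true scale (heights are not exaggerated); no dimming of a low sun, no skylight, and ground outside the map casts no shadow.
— B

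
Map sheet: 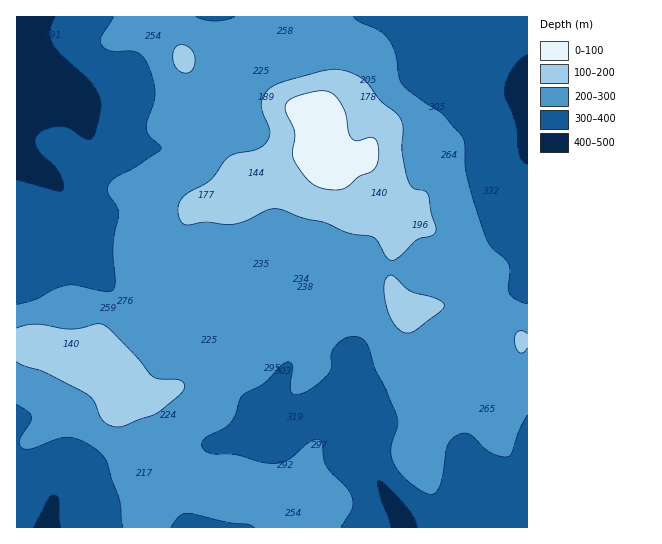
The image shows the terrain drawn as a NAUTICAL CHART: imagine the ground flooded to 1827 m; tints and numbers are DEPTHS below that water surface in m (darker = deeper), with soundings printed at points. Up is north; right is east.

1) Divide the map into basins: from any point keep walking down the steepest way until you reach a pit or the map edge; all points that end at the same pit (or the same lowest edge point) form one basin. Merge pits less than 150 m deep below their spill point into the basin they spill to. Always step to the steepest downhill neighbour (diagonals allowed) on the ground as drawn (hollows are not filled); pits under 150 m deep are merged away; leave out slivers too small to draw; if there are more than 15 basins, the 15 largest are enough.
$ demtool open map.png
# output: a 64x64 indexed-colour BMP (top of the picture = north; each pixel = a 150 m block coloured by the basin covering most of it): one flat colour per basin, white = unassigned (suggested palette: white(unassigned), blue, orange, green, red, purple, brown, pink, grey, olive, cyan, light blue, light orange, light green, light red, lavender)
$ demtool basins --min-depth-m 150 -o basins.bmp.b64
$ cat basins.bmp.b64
<image width="64" height="64" href="data:image/bmp;base64,Qk12CAAAAAAAAHYAAAAoAAAAQAAAAEAAAAABAAQAAAAAAAAIAAATCwAAEwsAABAAAAAAAAAA////ALR3HwAOf/8ALKAsACgn1gC9Z5QAS1aMAMJ34wB/f38AIr28AM++FwDox64AeLv/AIrfmACWmP8A1bDFAEREREREREREERERERERERERERERERERERERERERERERREREREREREQRERERERERERERERERERERERERERERERFERERERERERBEREREREREREREREREREREREREREREREUREREREREREERERERERERERERERERERERERERERERERREREREREREQRERERERERERERERERERERERERERERERFERERERERERBEREREREREREREREREREREREREREREREUREREREREREERERERERERERERERERERERERERERERERREREREREREERERERERERERERERERERERERERERERERFEREREREREQREREREREREREREREREREREREREREREREURERERERERBERERERERERERERERERERERERERERERERREREREREREERERERERERERERERERERERERERERERERFEREREREREEREREREREREREREREREREREREREREREREUREREREREQRERERERERERERERERERERERERERERERERREREREREQRERERERERERERERERERERERERERERERERFERERERERBEREREREREREREREREREREREREREREREREUREREREREERERERERERERERERERERERERERERERERERREREREREQRERERERERERERERERERERERERERERERERFEREREREREIiIiEREREREREREREREREREREREREREREUREREREREIiIiIhERERERERERERERERERERERERERERREREREREQiIiIiEREREREREREREREREREREzMxERERFEREREREQiIiIiIhEREREREREREREREREREzMzMzMzEUREREREQiIiIiIiERERERERERERERERERETMzMzMzMxREREIiIiIiIiIiIhERERERERERERERERETMzMzMzMzEiIiIiIiIiIiIiIiERERERERERERERERERMzMzMzMzMyIiIiIiIiIiIiIiIhERERERERERERERERMzMzMzMzMzIiIiIiIiIiIiIiIiIREREREREREREREREzMzMzMzMzMiIiIiIiIiIiIiIiIiERERERERERERERETMzMzMzMzMyIiIiIiIiIiIiIiIiIiERERERERERERETMzMzMzMzMzIiIiIiIiIiIiIiIiIiIhERERERERERERMzMzMzMzMzMiIiIiIiIiIiIiIiIiIiERERERERERERMzMzMzMzMzMyIiIiIiIiIiIiIiIiIiIREREREREREREzMzMzMzMzMzIiIiIiIiIiIiIiIiIiIiERERERERERETMzMzMzMzMzMiIiIiIiIiIiIiIiIiIiIRERERERERERMzMzMzMzMzMyIiIiIiIiIiIiIiIiIiIiEREREREREREzMzMzMzMzMzIiIiIiIiIiIiIiIiIiIiIRERERERERETMzMzMzMzMzMiIiIiIiIiIiIiIiIiIiIhERERERERERMzMzMzMzMzMyIiIiIiIiIiIiIiIiIiIiIRERERERERETMzMzMzMzMzIiIiIiIiIiIiIiIiIiIiIhERERERERETMzMzMzMzMzMiIiIiIiIiIiIiIiIiIiIiERERERERERMzMzMzMzMzMyIiIiIiIiIiIiIiIiIiIiEREREREREREzMzMzMzMzMzIiIiIiIiIiIiIiIiIiIiIREREREREREzMzMzMzMzMzMiIiIiIiIiIiIiIiIiIiIRERERERERETMzMzMzMzMzMyIiIiIiIiIiIiIiIiIiIRERERERERETMzMzMzMzMzMzIiIiIiIiIiIiIiIiIiIhERERERERETMzMzMzMzMzMzMiIiIiIiIiIiIiIiIiIiIhERERERERMzMzMzMzMzMzMyIiIiIiIiIiIiIiIiIiIiIhEREREREzMzMzMzMzMzMzIiIiIiIiIiIiIiIiIiIiIiIiETMzMzMzMzMzMzMzMzMiIiIiIiIiIiIiIiIiIiIiIiIiMzMzMzMzMzMzMzMzMyIiIiIiIiIiIiIiIiIiIiIiIiIzMzMzMzMzMzMzMzMzIiIiIiIiIiIiIiIiIiIiIiIiIjMzMzMzMzMzMzMzMzMiIiIiIiIiIiIiIiIiIiIiIiIiMzMzMzMzMzMzMzMzMyIiIiIiIiIiIiIiIiIiIiIiIiMzMzMzMzMzMzMzMzMzIiIiIiIiIiIiIiIiIiIiIiIiIjMzMzMzMzMzMzMzMzMiIiIiIiIiIiIiIiIiIiIiIiIiMzMzMzMzMzMzMzMzMyIiIiIiIiIiIiIiIiIiIiIiIiIjMzMzMzMzMzMzMzMzIiIiIiIiIiIiIiIiIiIiIiIiIiMzMzMzMzMzMzMzMzMiIiIiIiIiIiIiIiIiIiIiIiIiIzMzMzMzMzMzMzMzMyIiIiIiIiIiIiIiIiIiIiIiIiIjMzMzMzMzMzMzMzMzIiIiIiIiIiIiIiIiIiIiIiIiIiMzMzMzMzMzMzMzMzMiIiIiIiIiIiIiIiIiIiIiIiIiMzMzMzMzMzMzMzMzMyIiIiIiIiIiIiIiIiIiIiIiIiIzMzMzMzMzMzMzMzMzIiIiIiIiIiIiIiIiIiIiIiIiIjMzMzMzMzMzMzMzMzMiIiIiIiIiIiIiIiIiIiIiIiIiMzMzMzMzMzMzMzMzMyIiIiIiIiIiIiIiIiIiIiIiIiIzMzMzMzMzMzMzMzMz"/>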